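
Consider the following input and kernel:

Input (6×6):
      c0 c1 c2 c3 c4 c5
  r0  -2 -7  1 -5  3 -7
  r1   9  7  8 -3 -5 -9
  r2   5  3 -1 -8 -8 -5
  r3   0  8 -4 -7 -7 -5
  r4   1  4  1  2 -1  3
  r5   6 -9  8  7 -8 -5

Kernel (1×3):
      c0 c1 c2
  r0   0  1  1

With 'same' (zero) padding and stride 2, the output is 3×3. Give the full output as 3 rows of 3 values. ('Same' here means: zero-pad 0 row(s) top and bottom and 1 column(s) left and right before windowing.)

-9 -4 -4
8 -9 -13
5 3 2

Output[0,0]: The receptive field on the zero-padded input at this output position is [0 -2 -7]. Elementwise product with the kernel and sum: -2·1 + -7·1.
Output[0,1]: The receptive field on the zero-padded input at this output position is [-7 1 -5]. Elementwise product with the kernel and sum: 1·1 + -5·1.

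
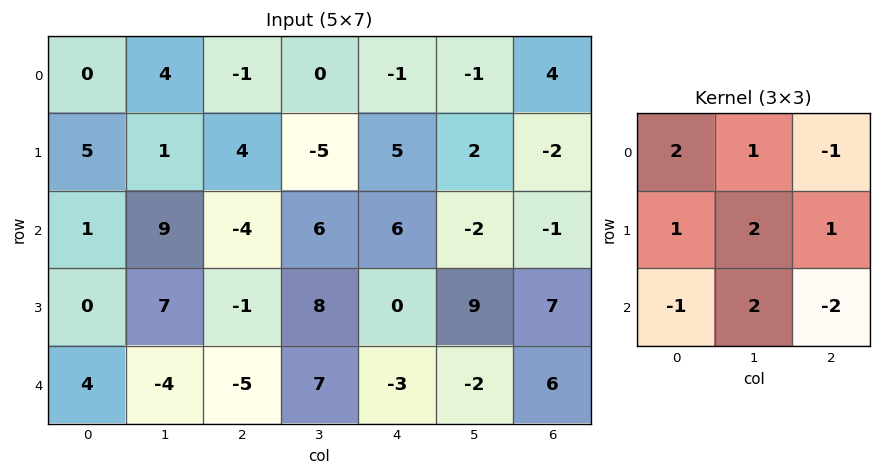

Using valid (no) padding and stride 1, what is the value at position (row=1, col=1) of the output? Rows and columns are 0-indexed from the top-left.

-7

The receptive field on the input at this output position is [1 4 -5 / 9 -4 6 / 7 -1 8]. Elementwise product with the kernel and sum: 1·2 + 4·1 + -5·-1 + 9·1 + -4·2 + 6·1 + 7·-1 + -1·2 + 8·-2.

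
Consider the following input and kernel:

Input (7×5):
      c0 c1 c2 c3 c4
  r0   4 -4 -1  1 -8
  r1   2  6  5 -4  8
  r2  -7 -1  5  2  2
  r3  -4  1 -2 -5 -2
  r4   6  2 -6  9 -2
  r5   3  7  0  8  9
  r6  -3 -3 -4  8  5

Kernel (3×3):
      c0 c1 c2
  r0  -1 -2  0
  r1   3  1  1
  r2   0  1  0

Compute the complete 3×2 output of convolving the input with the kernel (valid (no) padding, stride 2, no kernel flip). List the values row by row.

20 20
-2 -13
3 13

Output[0,0]: The receptive field on the input at this output position is [4 -4 -1 / 2 6 5 / -7 -1 5]. Elementwise product with the kernel and sum: 4·-1 + -4·-2 + 2·3 + 6·1 + 5·1 + -1·1.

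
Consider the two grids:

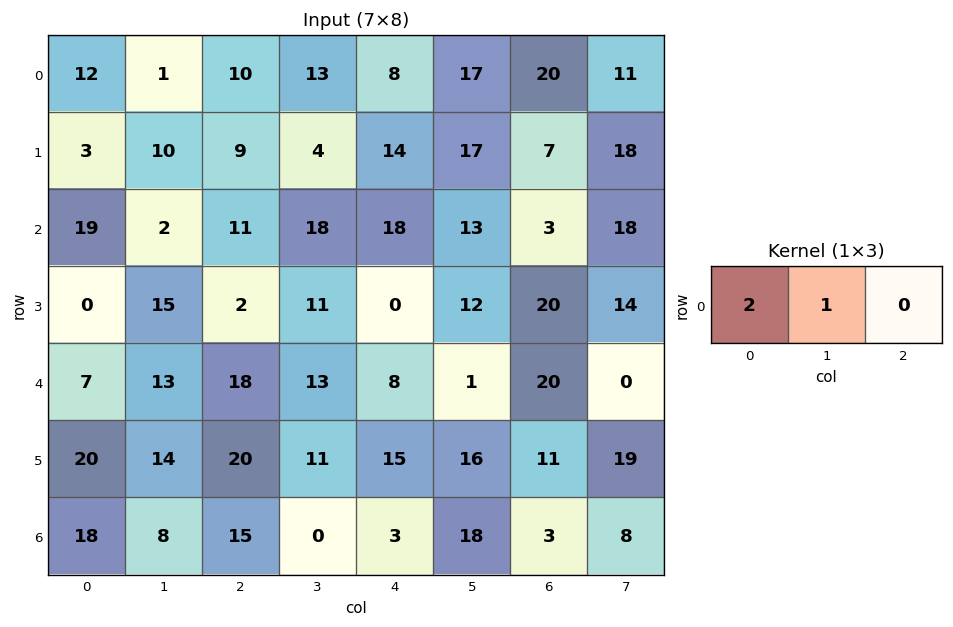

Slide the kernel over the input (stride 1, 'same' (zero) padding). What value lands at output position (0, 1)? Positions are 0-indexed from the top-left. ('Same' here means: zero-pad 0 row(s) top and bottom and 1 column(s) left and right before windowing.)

25

The receptive field on the zero-padded input at this output position is [12 1 10]. Elementwise product with the kernel and sum: 12·2 + 1·1.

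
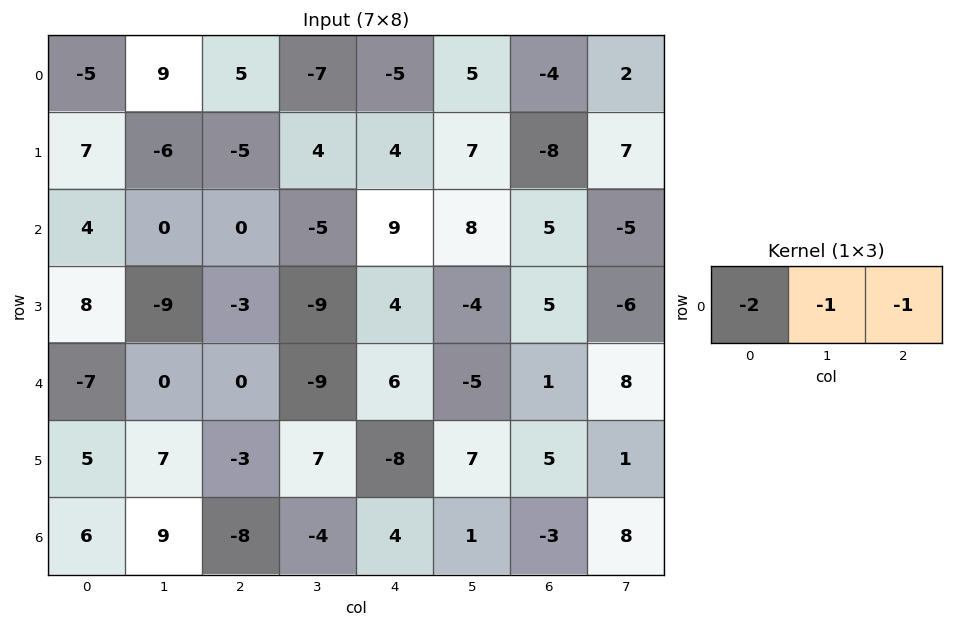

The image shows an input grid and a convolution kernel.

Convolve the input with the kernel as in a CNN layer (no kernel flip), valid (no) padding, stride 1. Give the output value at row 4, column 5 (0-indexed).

The receptive field on the input at this output position is [-5 1 8]. Elementwise product with the kernel and sum: -5·-2 + 1·-1 + 8·-1.

1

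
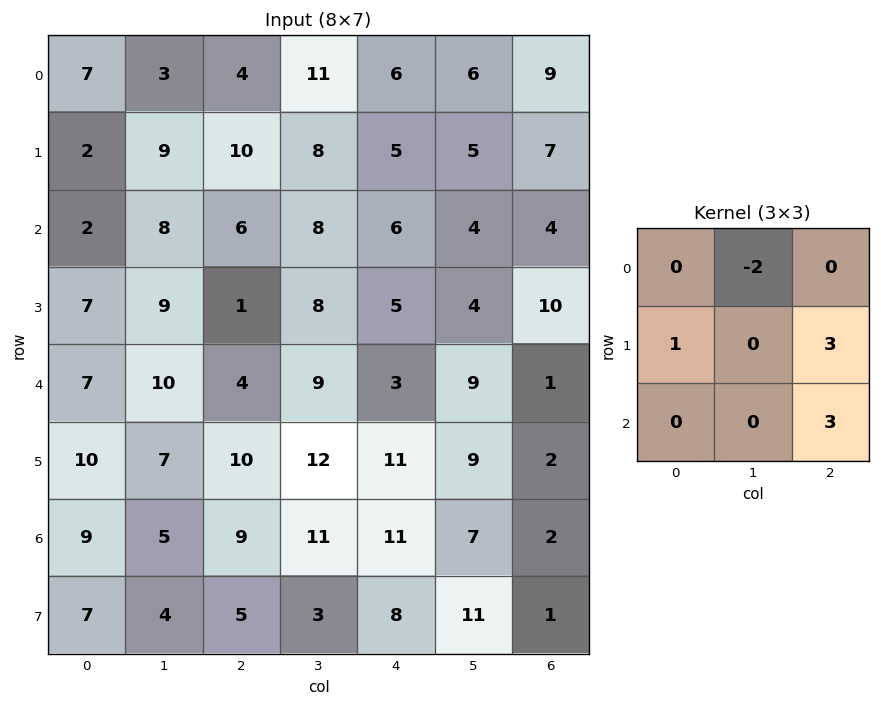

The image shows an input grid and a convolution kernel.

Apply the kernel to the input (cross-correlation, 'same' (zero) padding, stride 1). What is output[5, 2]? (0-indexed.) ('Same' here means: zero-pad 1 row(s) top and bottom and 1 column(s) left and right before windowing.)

68

The receptive field on the zero-padded input at this output position is [10 4 9 / 7 10 12 / 5 9 11]. Elementwise product with the kernel and sum: 4·-2 + 7·1 + 12·3 + 11·3.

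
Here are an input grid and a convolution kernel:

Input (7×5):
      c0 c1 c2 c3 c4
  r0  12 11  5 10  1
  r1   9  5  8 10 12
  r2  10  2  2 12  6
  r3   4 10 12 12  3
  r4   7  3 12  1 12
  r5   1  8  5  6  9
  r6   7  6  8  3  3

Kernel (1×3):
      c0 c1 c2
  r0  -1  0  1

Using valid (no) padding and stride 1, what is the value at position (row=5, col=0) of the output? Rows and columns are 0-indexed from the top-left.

4

The receptive field on the input at this output position is [1 8 5]. Elementwise product with the kernel and sum: 1·-1 + 5·1.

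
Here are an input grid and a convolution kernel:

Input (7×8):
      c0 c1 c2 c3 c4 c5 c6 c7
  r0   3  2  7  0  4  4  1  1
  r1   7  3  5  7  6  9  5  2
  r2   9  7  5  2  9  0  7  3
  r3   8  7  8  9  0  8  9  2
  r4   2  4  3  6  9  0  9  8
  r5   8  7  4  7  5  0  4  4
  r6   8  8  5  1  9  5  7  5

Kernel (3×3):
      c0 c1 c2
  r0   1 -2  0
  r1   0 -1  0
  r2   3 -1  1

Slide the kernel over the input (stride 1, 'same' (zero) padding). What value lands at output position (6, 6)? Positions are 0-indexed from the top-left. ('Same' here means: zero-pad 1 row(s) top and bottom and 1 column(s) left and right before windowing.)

The receptive field on the zero-padded input at this output position is [0 4 4 / 5 7 5 / 0 0 0]. Elementwise product with the kernel and sum: 0·1 + 4·-2 + 7·-1 + 0·3 + 0·-1 + 0·1.

-15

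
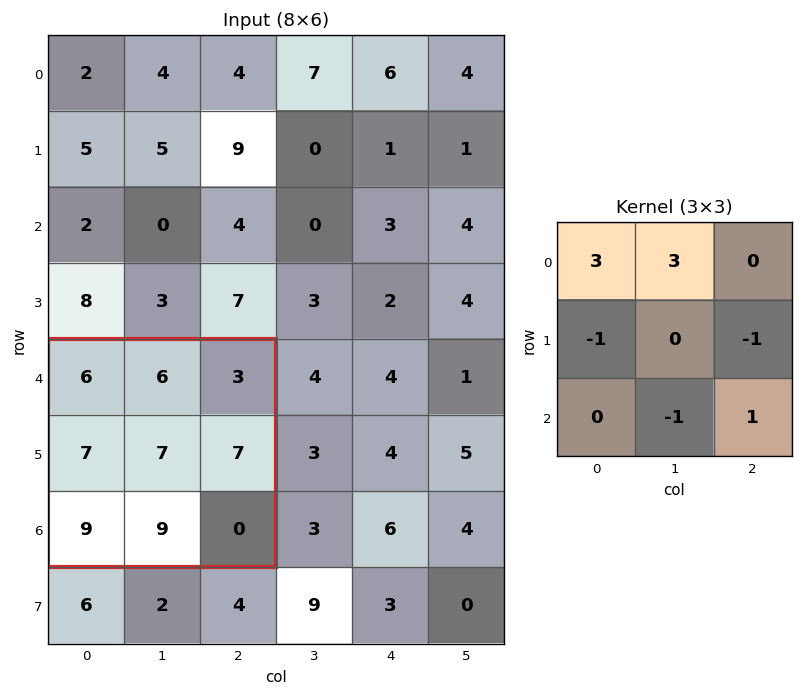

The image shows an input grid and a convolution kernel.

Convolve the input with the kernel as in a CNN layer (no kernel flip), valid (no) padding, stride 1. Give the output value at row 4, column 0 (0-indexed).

13

The receptive field on the input at this output position is [6 6 3 / 7 7 7 / 9 9 0]. Elementwise product with the kernel and sum: 6·3 + 6·3 + 7·-1 + 7·-1 + 9·-1 + 0·1.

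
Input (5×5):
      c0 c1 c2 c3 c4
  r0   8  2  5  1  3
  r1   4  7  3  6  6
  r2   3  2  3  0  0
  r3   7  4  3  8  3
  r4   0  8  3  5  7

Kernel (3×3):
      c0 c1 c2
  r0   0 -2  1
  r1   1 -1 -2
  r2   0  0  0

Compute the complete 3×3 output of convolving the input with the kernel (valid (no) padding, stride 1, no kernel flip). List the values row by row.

-8 -17 -14
-16 -1 -3
-4 -21 -11

Output[0,0]: The receptive field on the input at this output position is [8 2 5 / 4 7 3 / 3 2 3]. Elementwise product with the kernel and sum: 2·-2 + 5·1 + 4·1 + 7·-1 + 3·-2.
Output[0,1]: The receptive field on the input at this output position is [2 5 1 / 7 3 6 / 2 3 0]. Elementwise product with the kernel and sum: 5·-2 + 1·1 + 7·1 + 3·-1 + 6·-2.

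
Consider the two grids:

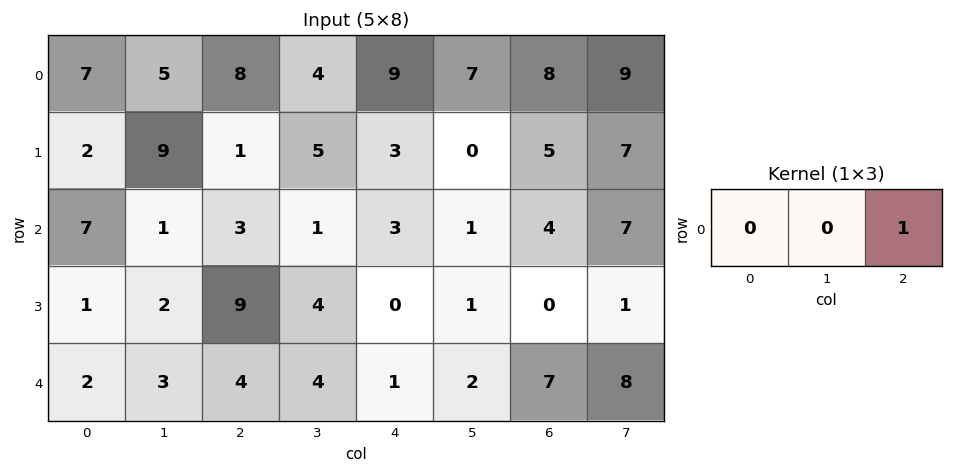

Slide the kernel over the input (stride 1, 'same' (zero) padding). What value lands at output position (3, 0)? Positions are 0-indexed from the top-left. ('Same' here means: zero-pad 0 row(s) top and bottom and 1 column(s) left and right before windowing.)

The receptive field on the zero-padded input at this output position is [0 1 2]. Elementwise product with the kernel and sum: 2·1.

2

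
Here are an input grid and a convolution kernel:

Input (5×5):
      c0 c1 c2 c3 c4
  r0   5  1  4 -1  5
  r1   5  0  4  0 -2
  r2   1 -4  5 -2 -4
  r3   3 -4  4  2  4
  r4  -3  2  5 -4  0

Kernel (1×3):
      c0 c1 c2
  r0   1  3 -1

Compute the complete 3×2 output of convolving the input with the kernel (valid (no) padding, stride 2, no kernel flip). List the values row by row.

Output[0,0]: The receptive field on the input at this output position is [5 1 4]. Elementwise product with the kernel and sum: 5·1 + 1·3 + 4·-1.

4 -4
-16 3
-2 -7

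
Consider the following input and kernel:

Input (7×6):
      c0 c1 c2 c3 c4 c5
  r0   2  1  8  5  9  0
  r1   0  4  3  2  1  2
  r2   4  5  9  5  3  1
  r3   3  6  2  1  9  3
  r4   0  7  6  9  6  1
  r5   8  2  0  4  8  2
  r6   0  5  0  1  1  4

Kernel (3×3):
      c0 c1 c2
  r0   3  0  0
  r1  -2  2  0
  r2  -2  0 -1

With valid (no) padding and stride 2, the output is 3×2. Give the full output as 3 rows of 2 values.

-3 1
12 7
-12 25

Output[0,0]: The receptive field on the input at this output position is [2 1 8 / 0 4 3 / 4 5 9]. Elementwise product with the kernel and sum: 2·3 + 0·-2 + 4·2 + 4·-2 + 9·-1.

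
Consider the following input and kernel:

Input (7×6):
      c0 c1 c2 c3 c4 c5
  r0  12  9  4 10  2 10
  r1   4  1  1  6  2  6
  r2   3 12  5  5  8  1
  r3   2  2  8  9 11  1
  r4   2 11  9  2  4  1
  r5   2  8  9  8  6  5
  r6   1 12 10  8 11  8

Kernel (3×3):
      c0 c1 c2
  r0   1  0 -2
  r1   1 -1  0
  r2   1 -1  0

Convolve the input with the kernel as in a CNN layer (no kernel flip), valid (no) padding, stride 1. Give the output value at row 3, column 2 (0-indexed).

-6

The receptive field on the input at this output position is [8 9 11 / 9 2 4 / 9 8 6]. Elementwise product with the kernel and sum: 8·1 + 11·-2 + 9·1 + 2·-1 + 9·1 + 8·-1.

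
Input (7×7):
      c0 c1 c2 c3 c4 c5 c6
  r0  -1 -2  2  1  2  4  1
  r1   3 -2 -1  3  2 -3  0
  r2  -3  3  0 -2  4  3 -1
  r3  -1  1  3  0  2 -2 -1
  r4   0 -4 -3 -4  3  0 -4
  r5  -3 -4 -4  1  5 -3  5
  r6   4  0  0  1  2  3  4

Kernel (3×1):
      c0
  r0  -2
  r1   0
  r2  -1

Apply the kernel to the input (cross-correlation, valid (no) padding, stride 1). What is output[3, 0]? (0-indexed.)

5

The receptive field on the input at this output position is [-1 / 0 / -3]. Elementwise product with the kernel and sum: -1·-2 + -3·-1.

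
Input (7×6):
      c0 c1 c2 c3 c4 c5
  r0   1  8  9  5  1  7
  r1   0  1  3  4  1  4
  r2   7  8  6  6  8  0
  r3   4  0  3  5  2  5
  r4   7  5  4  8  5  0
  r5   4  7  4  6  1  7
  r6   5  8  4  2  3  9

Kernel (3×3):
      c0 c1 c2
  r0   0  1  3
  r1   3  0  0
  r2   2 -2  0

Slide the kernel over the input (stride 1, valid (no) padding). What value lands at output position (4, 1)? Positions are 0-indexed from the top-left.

57

The receptive field on the input at this output position is [5 4 8 / 7 4 6 / 8 4 2]. Elementwise product with the kernel and sum: 4·1 + 8·3 + 7·3 + 8·2 + 4·-2.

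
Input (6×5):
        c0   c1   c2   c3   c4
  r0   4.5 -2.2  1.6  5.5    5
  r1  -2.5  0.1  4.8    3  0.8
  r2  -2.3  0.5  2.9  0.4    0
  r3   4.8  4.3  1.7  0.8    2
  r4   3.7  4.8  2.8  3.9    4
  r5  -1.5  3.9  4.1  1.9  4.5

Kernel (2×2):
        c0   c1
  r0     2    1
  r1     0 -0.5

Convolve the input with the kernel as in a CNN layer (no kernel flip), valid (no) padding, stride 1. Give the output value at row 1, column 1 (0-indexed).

The receptive field on the input at this output position is [0.1 4.8 / 0.5 2.9]. Elementwise product with the kernel and sum: 0.1·2 + 4.8·1 + 2.9·-0.5.

3.55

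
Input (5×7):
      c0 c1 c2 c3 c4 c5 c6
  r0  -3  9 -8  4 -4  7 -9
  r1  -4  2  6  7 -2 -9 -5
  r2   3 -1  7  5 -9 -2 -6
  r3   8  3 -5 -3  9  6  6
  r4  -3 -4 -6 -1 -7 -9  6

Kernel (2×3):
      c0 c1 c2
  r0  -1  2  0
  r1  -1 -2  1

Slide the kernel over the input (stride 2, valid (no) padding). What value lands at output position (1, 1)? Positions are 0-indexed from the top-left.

The receptive field on the input at this output position is [7 5 -9 / -5 -3 9]. Elementwise product with the kernel and sum: 7·-1 + 5·2 + -5·-1 + -3·-2 + 9·1.

23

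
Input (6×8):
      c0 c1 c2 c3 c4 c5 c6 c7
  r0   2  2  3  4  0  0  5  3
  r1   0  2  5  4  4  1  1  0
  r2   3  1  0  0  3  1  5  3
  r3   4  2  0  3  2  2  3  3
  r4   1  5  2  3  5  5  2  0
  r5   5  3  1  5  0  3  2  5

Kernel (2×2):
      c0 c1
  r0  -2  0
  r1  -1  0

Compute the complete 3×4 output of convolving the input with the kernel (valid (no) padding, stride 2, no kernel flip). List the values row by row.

-4 -11 -4 -11
-10 0 -8 -13
-7 -5 -10 -6

Output[0,0]: The receptive field on the input at this output position is [2 2 / 0 2]. Elementwise product with the kernel and sum: 2·-2 + 0·-1.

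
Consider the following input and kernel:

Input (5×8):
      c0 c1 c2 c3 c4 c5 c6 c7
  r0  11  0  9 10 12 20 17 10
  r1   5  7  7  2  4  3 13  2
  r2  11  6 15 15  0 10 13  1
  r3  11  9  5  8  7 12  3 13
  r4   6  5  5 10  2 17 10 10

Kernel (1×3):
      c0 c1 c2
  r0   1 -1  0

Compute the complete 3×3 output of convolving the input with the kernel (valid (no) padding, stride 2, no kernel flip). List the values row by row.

11 -1 -8
5 0 -10
1 -5 -15

Output[0,0]: The receptive field on the input at this output position is [11 0 9]. Elementwise product with the kernel and sum: 11·1 + 0·-1.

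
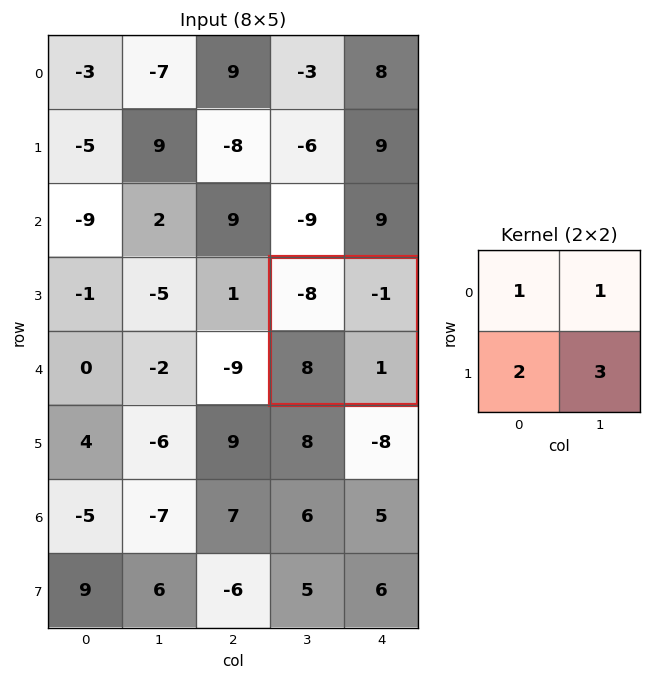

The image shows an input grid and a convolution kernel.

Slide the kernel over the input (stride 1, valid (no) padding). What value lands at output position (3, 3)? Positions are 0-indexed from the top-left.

The receptive field on the input at this output position is [-8 -1 / 8 1]. Elementwise product with the kernel and sum: -8·1 + -1·1 + 8·2 + 1·3.

10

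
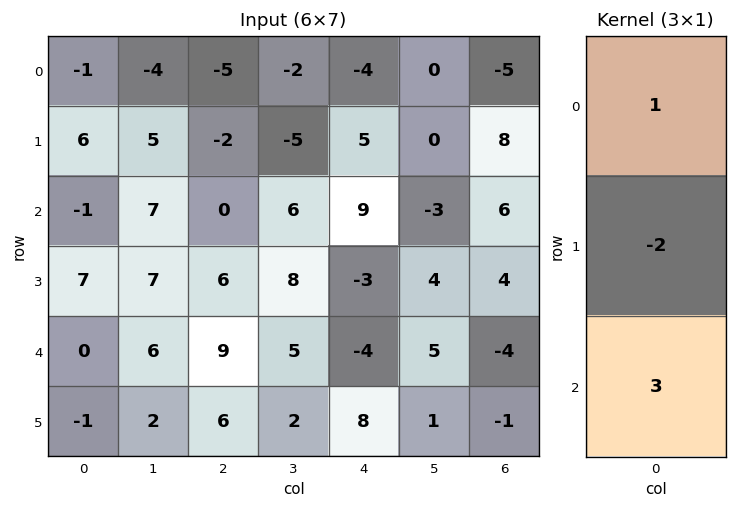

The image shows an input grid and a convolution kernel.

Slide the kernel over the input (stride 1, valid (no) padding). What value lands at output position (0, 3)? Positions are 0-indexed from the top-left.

The receptive field on the input at this output position is [-2 / -5 / 6]. Elementwise product with the kernel and sum: -2·1 + -5·-2 + 6·3.

26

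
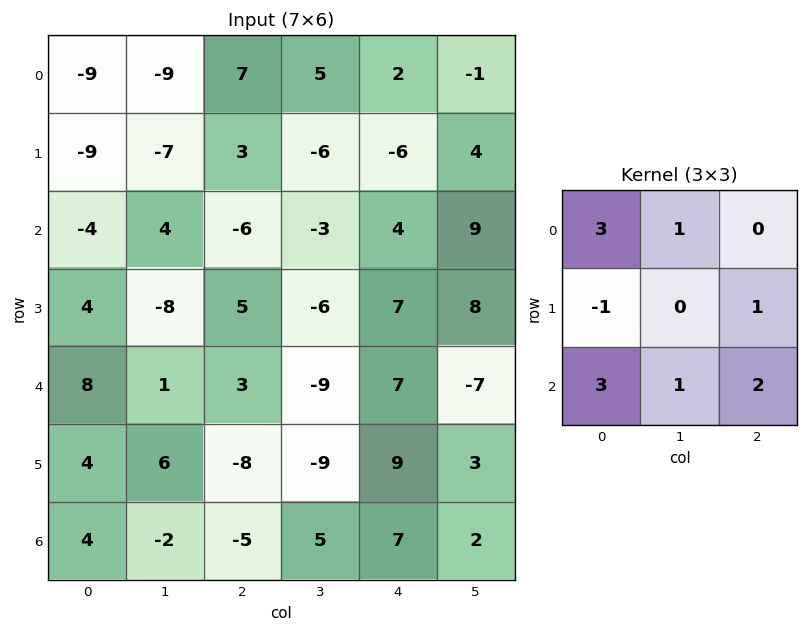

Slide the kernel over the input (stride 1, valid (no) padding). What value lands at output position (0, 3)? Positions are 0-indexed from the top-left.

40

The receptive field on the input at this output position is [5 2 -1 / -6 -6 4 / -3 4 9]. Elementwise product with the kernel and sum: 5·3 + 2·1 + -6·-1 + 4·1 + -3·3 + 4·1 + 9·2.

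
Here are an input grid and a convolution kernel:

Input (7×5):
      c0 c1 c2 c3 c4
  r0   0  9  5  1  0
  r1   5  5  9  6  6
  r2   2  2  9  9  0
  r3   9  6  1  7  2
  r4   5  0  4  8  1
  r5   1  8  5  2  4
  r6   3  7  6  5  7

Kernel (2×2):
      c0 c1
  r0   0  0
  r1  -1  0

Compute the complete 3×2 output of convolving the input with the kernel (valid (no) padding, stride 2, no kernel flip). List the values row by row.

Output[0,0]: The receptive field on the input at this output position is [0 9 / 5 5]. Elementwise product with the kernel and sum: 5·-1.

-5 -9
-9 -1
-1 -5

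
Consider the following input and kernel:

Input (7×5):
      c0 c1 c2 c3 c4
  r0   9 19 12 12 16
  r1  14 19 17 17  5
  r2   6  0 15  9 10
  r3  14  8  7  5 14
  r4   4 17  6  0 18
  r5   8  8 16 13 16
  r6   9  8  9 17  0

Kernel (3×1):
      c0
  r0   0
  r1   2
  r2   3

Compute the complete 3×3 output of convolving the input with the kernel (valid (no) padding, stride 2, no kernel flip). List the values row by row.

Output[0,0]: The receptive field on the input at this output position is [9 / 14 / 6]. Elementwise product with the kernel and sum: 14·2 + 6·3.

46 79 40
40 32 82
43 59 32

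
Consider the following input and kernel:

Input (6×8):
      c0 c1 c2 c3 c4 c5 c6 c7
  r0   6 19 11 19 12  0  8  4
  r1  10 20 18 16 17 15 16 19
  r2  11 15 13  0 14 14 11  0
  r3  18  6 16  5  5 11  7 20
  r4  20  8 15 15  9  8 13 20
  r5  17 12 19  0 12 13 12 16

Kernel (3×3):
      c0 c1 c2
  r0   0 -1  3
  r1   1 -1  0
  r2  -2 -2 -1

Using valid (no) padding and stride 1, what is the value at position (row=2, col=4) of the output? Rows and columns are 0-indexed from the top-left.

The receptive field on the input at this output position is [14 14 11 / 5 11 7 / 9 8 13]. Elementwise product with the kernel and sum: 14·-1 + 11·3 + 5·1 + 11·-1 + 9·-2 + 8·-2 + 13·-1.

-34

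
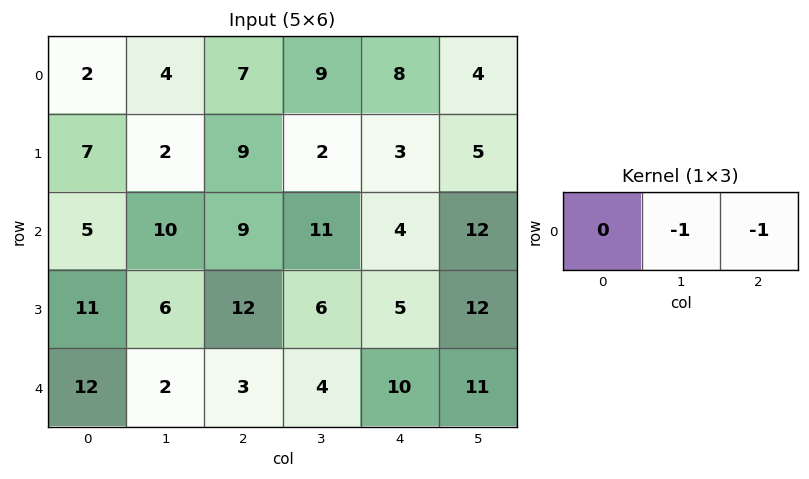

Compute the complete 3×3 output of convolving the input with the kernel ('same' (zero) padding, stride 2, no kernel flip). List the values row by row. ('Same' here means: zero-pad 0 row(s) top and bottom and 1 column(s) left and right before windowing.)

-6 -16 -12
-15 -20 -16
-14 -7 -21

Output[0,0]: The receptive field on the zero-padded input at this output position is [0 2 4]. Elementwise product with the kernel and sum: 2·-1 + 4·-1.
Output[0,1]: The receptive field on the zero-padded input at this output position is [4 7 9]. Elementwise product with the kernel and sum: 7·-1 + 9·-1.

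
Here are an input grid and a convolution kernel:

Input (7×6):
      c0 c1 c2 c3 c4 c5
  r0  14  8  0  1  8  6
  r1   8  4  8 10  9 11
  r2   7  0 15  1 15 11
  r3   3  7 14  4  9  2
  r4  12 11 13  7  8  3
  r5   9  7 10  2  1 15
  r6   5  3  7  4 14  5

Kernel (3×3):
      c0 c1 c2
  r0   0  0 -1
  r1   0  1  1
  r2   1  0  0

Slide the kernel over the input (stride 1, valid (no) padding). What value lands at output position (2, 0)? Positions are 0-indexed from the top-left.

The receptive field on the input at this output position is [7 0 15 / 3 7 14 / 12 11 13]. Elementwise product with the kernel and sum: 15·-1 + 7·1 + 14·1 + 12·1.

18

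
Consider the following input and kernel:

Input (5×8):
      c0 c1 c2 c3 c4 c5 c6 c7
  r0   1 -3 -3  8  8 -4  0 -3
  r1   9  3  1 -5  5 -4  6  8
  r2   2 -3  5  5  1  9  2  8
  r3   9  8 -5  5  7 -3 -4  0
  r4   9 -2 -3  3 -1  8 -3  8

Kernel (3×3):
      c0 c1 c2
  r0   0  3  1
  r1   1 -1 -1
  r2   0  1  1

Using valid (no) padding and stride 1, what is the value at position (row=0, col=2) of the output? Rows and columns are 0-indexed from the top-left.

39

The receptive field on the input at this output position is [-3 8 8 / 1 -5 5 / 5 5 1]. Elementwise product with the kernel and sum: 8·3 + 8·1 + 1·1 + -5·-1 + 5·-1 + 5·1 + 1·1.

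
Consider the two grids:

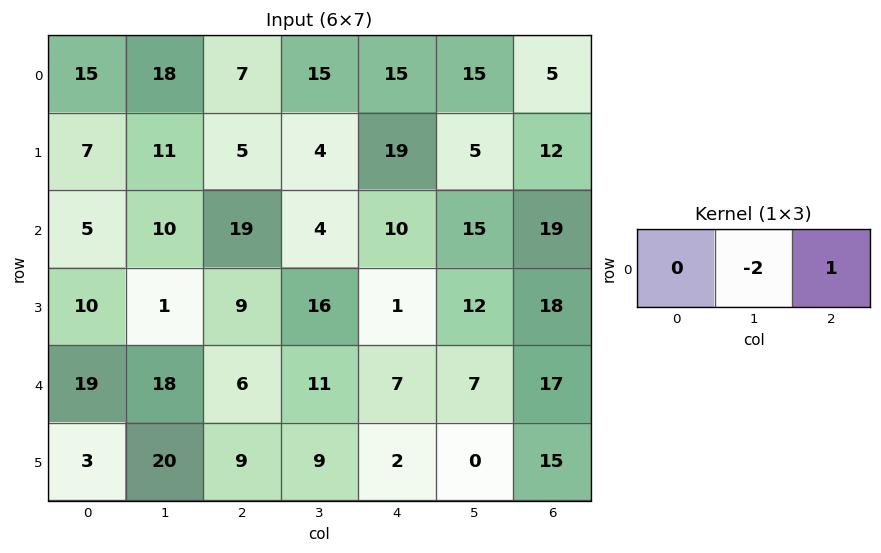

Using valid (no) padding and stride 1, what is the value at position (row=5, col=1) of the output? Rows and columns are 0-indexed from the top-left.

The receptive field on the input at this output position is [20 9 9]. Elementwise product with the kernel and sum: 9·-2 + 9·1.

-9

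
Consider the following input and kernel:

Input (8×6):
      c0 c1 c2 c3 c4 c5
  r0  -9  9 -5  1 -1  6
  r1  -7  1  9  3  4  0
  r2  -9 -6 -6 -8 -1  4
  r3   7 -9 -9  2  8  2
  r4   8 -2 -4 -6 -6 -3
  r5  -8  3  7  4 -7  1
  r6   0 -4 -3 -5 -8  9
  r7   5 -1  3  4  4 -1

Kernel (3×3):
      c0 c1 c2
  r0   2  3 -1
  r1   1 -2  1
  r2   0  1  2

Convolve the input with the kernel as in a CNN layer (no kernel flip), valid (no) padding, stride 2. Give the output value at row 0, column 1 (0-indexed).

The receptive field on the input at this output position is [-5 1 -1 / 9 3 4 / -6 -8 -1]. Elementwise product with the kernel and sum: -5·2 + 1·3 + -1·-1 + 9·1 + 3·-2 + 4·1 + -8·1 + -1·2.

-9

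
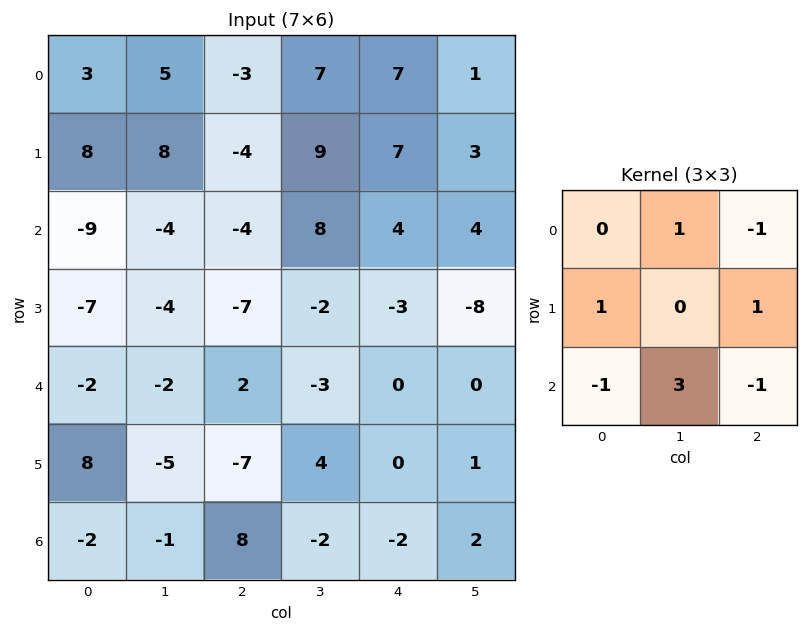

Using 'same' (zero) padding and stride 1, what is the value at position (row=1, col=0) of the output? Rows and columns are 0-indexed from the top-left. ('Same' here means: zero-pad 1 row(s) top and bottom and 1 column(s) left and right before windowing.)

The receptive field on the zero-padded input at this output position is [0 3 5 / 0 8 8 / 0 -9 -4]. Elementwise product with the kernel and sum: 3·1 + 5·-1 + 0·1 + 8·1 + 0·-1 + -9·3 + -4·-1.

-17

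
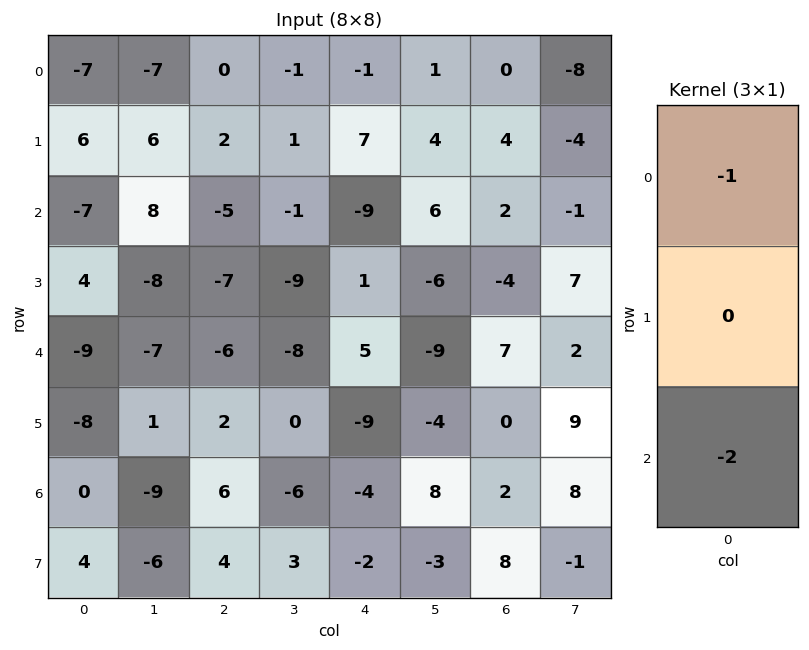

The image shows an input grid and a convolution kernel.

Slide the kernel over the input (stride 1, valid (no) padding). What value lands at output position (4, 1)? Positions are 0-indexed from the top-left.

The receptive field on the input at this output position is [-7 / 1 / -9]. Elementwise product with the kernel and sum: -7·-1 + -9·-2.

25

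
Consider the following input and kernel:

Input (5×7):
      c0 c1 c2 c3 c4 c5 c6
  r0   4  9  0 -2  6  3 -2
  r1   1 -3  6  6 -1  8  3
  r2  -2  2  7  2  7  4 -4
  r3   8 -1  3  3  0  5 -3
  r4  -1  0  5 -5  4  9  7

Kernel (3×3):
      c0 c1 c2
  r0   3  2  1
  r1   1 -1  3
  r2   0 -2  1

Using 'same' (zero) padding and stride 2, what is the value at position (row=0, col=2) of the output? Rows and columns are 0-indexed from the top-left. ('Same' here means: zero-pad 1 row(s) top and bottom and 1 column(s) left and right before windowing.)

The receptive field on the zero-padded input at this output position is [0 0 0 / -2 6 3 / 6 -1 8]. Elementwise product with the kernel and sum: 0·3 + 0·2 + 0·1 + -2·1 + 6·-1 + 3·3 + -1·-2 + 8·1.

11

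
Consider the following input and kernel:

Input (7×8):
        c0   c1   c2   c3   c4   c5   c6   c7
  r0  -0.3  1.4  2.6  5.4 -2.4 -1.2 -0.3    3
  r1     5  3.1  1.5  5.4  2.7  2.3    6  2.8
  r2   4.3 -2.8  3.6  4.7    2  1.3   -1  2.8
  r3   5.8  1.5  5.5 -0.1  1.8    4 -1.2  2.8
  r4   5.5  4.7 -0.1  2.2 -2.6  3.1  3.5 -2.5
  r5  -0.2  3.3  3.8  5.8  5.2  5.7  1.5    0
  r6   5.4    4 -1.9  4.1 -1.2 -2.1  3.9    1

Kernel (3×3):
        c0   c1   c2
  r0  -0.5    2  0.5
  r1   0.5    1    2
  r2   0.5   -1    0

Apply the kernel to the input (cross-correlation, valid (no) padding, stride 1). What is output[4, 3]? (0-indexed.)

18

The receptive field on the input at this output position is [2.2 -2.6 3.1 / 5.8 5.2 5.7 / 4.1 -1.2 -2.1]. Elementwise product with the kernel and sum: 2.2·-0.5 + -2.6·2 + 3.1·0.5 + 5.8·0.5 + 5.2·1 + 5.7·2 + 4.1·0.5 + -1.2·-1.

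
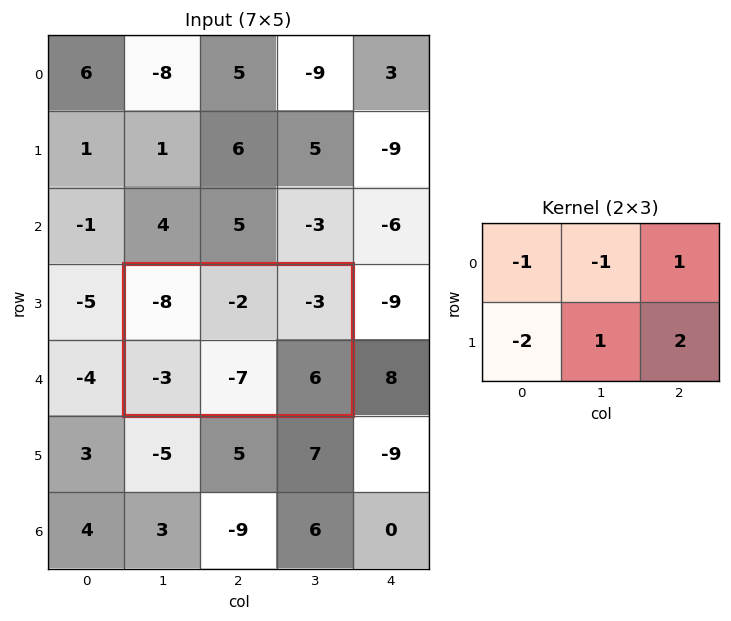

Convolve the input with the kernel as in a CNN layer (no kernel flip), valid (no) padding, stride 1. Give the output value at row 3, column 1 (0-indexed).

18

The receptive field on the input at this output position is [-8 -2 -3 / -3 -7 6]. Elementwise product with the kernel and sum: -8·-1 + -2·-1 + -3·1 + -3·-2 + -7·1 + 6·2.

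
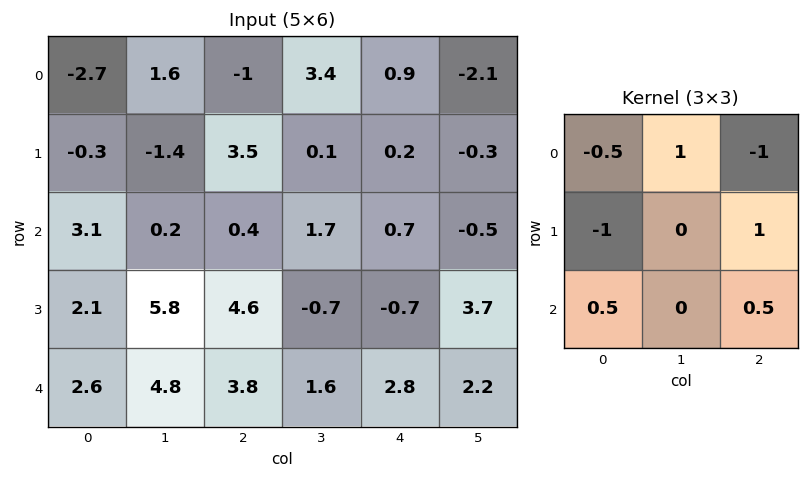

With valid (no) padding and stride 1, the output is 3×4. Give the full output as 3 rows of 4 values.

Output[0,0]: The receptive field on the input at this output position is [-2.7 1.6 -1 / -0.3 -1.4 3.5 / 3.1 0.2 0.4]. Elementwise product with the kernel and sum: -2.7·-0.5 + 1.6·1 + -1·-1 + -0.3·-1 + 3.5·1 + 3.1·0.5 + 0.4·0.5.
Output[0,1]: The receptive field on the input at this output position is [1.6 -1 3.4 / -1.4 3.5 0.1 / 0.2 0.4 1.7]. Elementwise product with the kernel and sum: 1.6·-0.5 + -1·1 + 3.4·-1 + -1.4·-1 + 0.1·1 + 0.2·0.5 + 1.7·0.5.

9.5 -2.75 0.25 1.5
-4.1 8.15 0.4 -0.25
3.95 -4.7 -1.2 6.65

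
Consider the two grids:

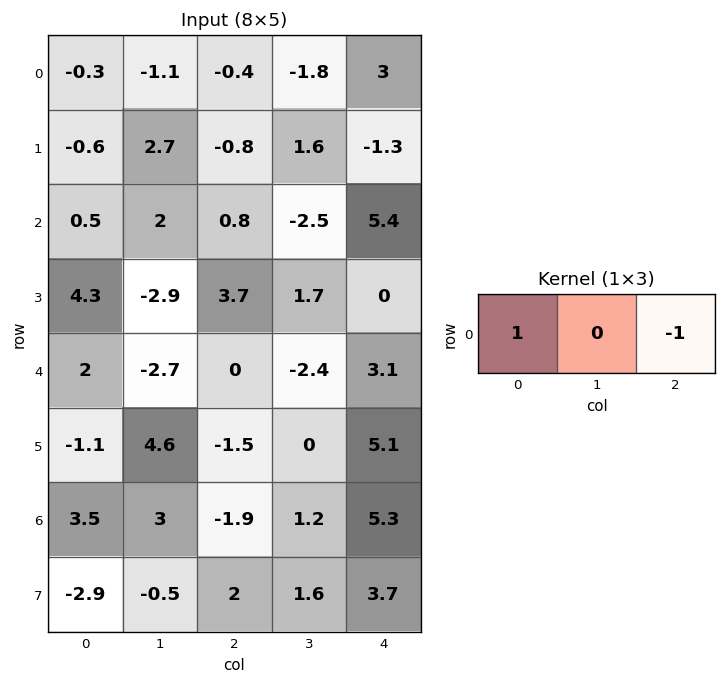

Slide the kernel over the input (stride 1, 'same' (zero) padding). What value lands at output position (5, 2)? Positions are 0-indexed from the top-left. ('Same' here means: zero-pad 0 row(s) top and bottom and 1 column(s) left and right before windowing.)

4.6

The receptive field on the zero-padded input at this output position is [4.6 -1.5 0]. Elementwise product with the kernel and sum: 4.6·1 + 0·-1.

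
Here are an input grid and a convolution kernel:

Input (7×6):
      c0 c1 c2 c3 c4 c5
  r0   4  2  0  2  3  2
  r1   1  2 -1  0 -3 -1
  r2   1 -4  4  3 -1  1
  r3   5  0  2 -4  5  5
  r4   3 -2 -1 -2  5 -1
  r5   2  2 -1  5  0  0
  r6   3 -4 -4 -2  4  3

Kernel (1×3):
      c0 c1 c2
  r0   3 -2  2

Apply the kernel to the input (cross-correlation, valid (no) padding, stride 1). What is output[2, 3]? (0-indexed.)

13

The receptive field on the input at this output position is [3 -1 1]. Elementwise product with the kernel and sum: 3·3 + -1·-2 + 1·2.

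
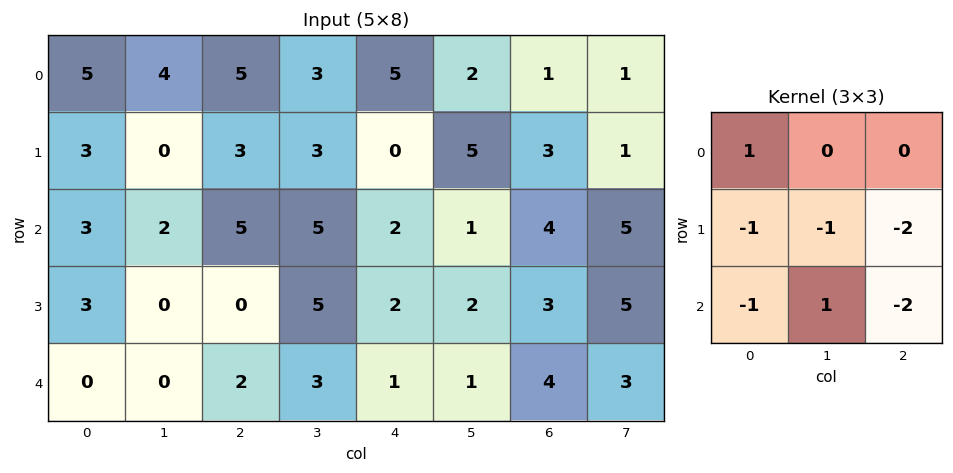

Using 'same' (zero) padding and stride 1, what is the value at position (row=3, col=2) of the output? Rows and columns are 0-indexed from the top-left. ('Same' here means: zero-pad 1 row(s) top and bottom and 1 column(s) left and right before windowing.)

The receptive field on the zero-padded input at this output position is [2 5 5 / 0 0 5 / 0 2 3]. Elementwise product with the kernel and sum: 2·1 + 0·-1 + 0·-1 + 5·-2 + 0·-1 + 2·1 + 3·-2.

-12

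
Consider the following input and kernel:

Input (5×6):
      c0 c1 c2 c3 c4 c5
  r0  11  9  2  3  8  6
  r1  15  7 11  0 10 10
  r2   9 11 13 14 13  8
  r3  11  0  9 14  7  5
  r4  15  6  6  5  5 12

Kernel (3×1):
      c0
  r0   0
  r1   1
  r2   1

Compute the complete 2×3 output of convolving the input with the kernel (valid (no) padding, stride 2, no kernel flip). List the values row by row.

24 24 23
26 15 12

Output[0,0]: The receptive field on the input at this output position is [11 / 15 / 9]. Elementwise product with the kernel and sum: 15·1 + 9·1.
Output[0,1]: The receptive field on the input at this output position is [2 / 11 / 13]. Elementwise product with the kernel and sum: 11·1 + 13·1.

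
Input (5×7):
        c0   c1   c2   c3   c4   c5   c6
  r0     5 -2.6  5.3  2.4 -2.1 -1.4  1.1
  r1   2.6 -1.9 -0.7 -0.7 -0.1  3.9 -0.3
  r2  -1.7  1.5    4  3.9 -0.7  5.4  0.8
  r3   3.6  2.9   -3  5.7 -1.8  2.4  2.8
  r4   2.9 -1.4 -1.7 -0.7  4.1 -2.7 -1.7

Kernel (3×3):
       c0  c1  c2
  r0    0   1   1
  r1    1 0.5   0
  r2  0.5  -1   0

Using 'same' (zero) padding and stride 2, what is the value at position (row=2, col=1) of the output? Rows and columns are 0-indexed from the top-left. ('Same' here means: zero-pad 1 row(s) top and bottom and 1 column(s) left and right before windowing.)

0.45

The receptive field on the zero-padded input at this output position is [2.9 -3 5.7 / -1.4 -1.7 -0.7 / 0 0 0]. Elementwise product with the kernel and sum: -3·1 + 5.7·1 + -1.4·1 + -1.7·0.5 + 0·0.5 + 0·-1.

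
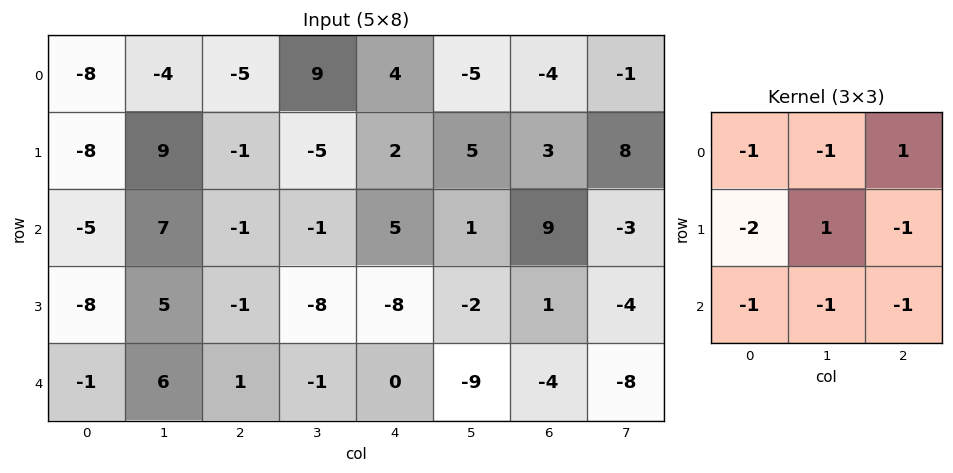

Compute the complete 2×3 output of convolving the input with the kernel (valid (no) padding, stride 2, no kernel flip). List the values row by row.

32 -8 -20
13 9 29

Output[0,0]: The receptive field on the input at this output position is [-8 -4 -5 / -8 9 -1 / -5 7 -1]. Elementwise product with the kernel and sum: -8·-1 + -4·-1 + -5·1 + -8·-2 + 9·1 + -1·-1 + -5·-1 + 7·-1 + -1·-1.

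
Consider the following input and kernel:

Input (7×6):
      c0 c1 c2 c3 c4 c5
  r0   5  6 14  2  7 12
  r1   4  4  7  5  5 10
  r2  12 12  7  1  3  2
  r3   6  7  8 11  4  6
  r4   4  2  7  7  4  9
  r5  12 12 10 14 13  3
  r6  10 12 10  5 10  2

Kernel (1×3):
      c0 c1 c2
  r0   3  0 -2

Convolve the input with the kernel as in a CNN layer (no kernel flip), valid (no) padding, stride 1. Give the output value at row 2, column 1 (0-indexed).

34

The receptive field on the input at this output position is [12 7 1]. Elementwise product with the kernel and sum: 12·3 + 1·-2.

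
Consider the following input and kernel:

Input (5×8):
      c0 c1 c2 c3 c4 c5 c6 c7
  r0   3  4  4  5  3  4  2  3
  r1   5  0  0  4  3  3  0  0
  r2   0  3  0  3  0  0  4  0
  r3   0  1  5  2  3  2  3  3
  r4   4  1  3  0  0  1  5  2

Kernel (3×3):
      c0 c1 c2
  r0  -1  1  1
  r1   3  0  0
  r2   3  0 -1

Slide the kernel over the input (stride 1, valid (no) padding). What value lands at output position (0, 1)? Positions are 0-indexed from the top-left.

The receptive field on the input at this output position is [4 4 5 / 0 0 4 / 3 0 3]. Elementwise product with the kernel and sum: 4·-1 + 4·1 + 5·1 + 0·3 + 3·3 + 3·-1.

11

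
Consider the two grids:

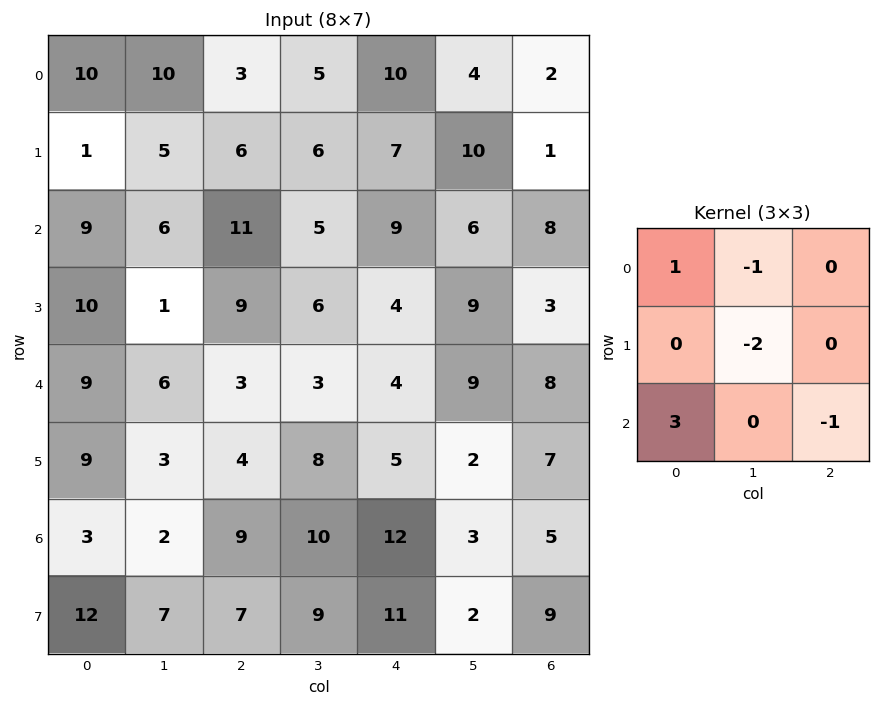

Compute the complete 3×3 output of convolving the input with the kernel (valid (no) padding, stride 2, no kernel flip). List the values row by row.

6 10 5
25 -1 -11
-3 -1 22

Output[0,0]: The receptive field on the input at this output position is [10 10 3 / 1 5 6 / 9 6 11]. Elementwise product with the kernel and sum: 10·1 + 10·-1 + 5·-2 + 9·3 + 11·-1.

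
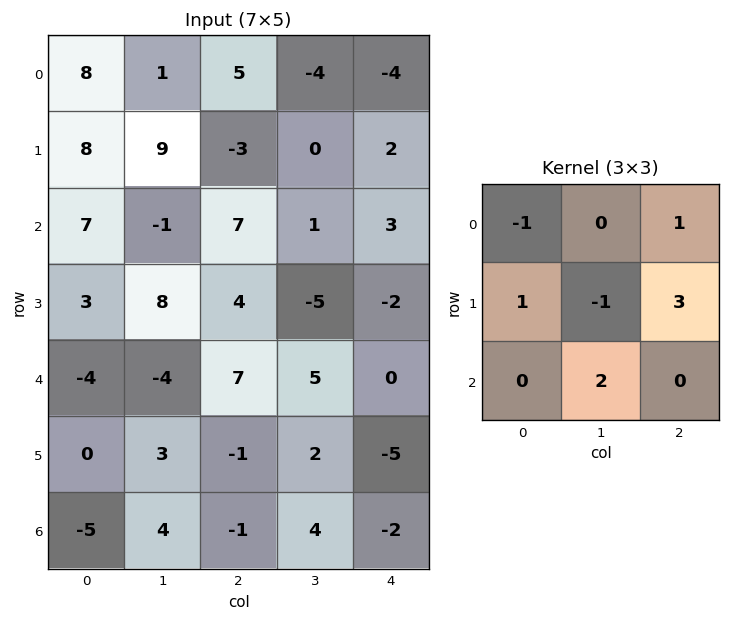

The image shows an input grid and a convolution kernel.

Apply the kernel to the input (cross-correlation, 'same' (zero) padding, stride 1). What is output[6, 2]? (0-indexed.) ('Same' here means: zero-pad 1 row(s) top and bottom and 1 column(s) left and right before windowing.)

The receptive field on the zero-padded input at this output position is [3 -1 2 / 4 -1 4 / 0 0 0]. Elementwise product with the kernel and sum: 3·-1 + 2·1 + 4·1 + -1·-1 + 4·3 + 0·2.

16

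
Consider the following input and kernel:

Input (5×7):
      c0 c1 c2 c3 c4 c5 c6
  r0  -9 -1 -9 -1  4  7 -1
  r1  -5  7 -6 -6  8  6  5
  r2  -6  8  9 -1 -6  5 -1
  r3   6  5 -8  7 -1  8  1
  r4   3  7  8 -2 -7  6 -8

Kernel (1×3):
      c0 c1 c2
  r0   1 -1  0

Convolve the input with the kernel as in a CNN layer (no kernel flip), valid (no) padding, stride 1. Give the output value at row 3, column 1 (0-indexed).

13

The receptive field on the input at this output position is [5 -8 7]. Elementwise product with the kernel and sum: 5·1 + -8·-1.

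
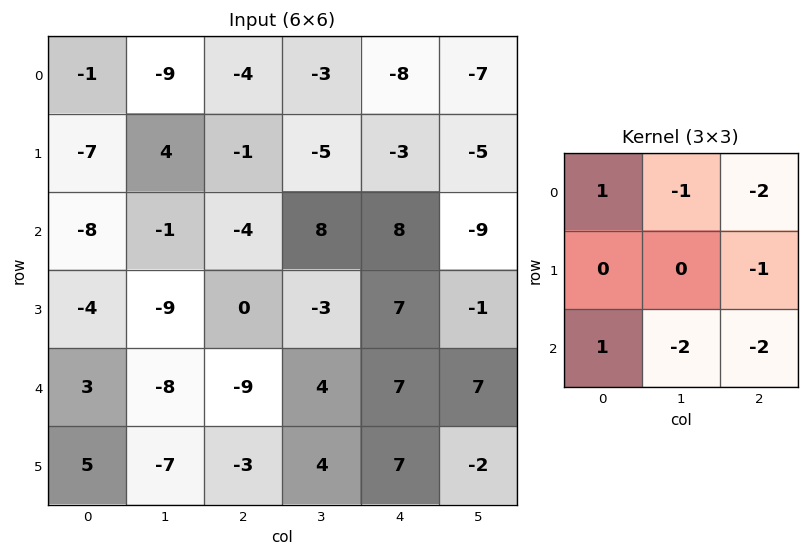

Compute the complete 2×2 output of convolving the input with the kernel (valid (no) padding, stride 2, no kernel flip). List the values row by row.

19 -18
38 -66

Output[0,0]: The receptive field on the input at this output position is [-1 -9 -4 / -7 4 -1 / -8 -1 -4]. Elementwise product with the kernel and sum: -1·1 + -9·-1 + -4·-2 + -1·-1 + -8·1 + -1·-2 + -4·-2.
Output[0,1]: The receptive field on the input at this output position is [-4 -3 -8 / -1 -5 -3 / -4 8 8]. Elementwise product with the kernel and sum: -4·1 + -3·-1 + -8·-2 + -3·-1 + -4·1 + 8·-2 + 8·-2.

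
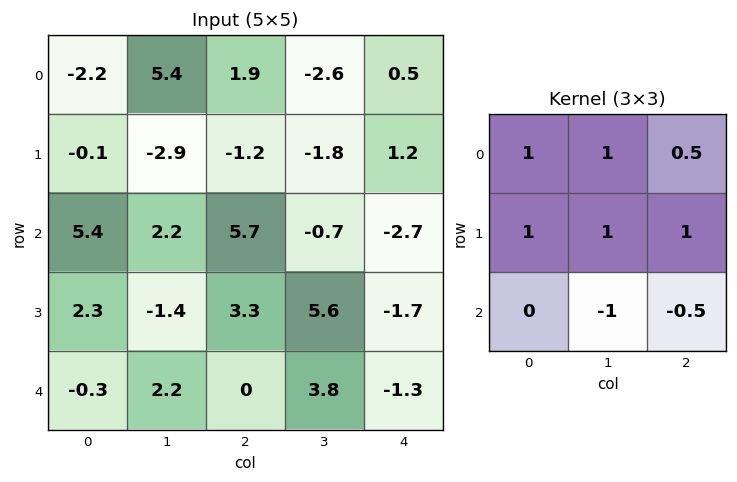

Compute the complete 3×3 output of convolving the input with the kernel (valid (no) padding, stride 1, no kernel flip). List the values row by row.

-5.1 -5.25 -0.2
9.45 -3.9 -4.85
12.45 13.15 7.7

Output[0,0]: The receptive field on the input at this output position is [-2.2 5.4 1.9 / -0.1 -2.9 -1.2 / 5.4 2.2 5.7]. Elementwise product with the kernel and sum: -2.2·1 + 5.4·1 + 1.9·0.5 + -0.1·1 + -2.9·1 + -1.2·1 + 2.2·-1 + 5.7·-0.5.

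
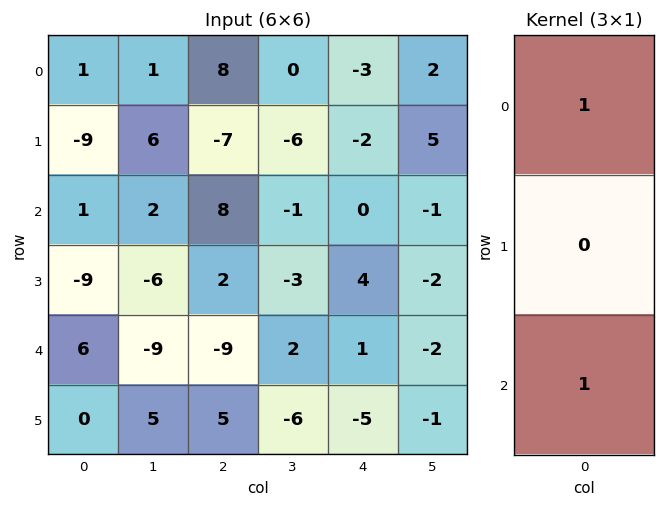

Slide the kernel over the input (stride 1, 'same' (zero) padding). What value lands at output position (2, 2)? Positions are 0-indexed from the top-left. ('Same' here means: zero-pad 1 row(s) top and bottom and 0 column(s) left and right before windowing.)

-5

The receptive field on the zero-padded input at this output position is [-7 / 8 / 2]. Elementwise product with the kernel and sum: -7·1 + 2·1.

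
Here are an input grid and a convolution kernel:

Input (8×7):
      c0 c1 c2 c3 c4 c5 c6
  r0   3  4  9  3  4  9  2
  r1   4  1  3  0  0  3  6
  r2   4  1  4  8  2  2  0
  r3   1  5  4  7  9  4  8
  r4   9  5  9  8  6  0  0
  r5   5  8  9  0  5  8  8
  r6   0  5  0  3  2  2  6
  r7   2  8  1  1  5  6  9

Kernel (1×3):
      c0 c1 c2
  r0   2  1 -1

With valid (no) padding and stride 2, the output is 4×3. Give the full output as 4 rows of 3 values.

Output[0,0]: The receptive field on the input at this output position is [3 4 9]. Elementwise product with the kernel and sum: 3·2 + 4·1 + 9·-1.
Output[0,1]: The receptive field on the input at this output position is [9 3 4]. Elementwise product with the kernel and sum: 9·2 + 3·1 + 4·-1.

1 17 15
5 14 6
14 20 12
5 1 0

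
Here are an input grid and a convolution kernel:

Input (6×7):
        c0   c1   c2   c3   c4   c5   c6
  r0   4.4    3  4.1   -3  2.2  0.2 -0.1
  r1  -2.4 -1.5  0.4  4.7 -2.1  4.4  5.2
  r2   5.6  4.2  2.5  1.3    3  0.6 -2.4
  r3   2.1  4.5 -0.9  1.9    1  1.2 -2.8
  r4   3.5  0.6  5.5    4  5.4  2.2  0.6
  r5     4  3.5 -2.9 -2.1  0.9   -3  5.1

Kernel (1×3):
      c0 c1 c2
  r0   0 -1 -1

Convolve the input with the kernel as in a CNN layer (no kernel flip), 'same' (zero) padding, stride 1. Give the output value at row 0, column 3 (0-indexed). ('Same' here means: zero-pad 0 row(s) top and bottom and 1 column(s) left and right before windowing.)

0.8

The receptive field on the zero-padded input at this output position is [4.1 -3 2.2]. Elementwise product with the kernel and sum: -3·-1 + 2.2·-1.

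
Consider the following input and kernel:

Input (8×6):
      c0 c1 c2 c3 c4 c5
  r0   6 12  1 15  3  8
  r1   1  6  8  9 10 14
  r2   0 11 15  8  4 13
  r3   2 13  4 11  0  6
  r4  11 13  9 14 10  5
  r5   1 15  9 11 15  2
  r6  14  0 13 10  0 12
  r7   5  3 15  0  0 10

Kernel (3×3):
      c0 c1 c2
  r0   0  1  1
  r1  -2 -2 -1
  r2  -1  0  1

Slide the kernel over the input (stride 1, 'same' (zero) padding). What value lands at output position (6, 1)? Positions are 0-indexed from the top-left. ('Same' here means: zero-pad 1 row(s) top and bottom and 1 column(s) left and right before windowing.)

The receptive field on the zero-padded input at this output position is [1 15 9 / 14 0 13 / 5 3 15]. Elementwise product with the kernel and sum: 15·1 + 9·1 + 14·-2 + 0·-2 + 13·-1 + 5·-1 + 15·1.

-7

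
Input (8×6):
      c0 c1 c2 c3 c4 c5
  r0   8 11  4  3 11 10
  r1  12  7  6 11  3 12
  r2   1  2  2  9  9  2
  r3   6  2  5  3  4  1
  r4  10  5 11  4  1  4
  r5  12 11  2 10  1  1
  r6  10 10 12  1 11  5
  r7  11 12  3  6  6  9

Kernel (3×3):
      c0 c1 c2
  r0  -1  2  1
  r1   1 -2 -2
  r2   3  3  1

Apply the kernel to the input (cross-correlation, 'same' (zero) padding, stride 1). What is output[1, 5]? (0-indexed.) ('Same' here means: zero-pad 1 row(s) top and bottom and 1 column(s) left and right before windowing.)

The receptive field on the zero-padded input at this output position is [11 10 0 / 3 12 0 / 9 2 0]. Elementwise product with the kernel and sum: 11·-1 + 10·2 + 0·1 + 3·1 + 12·-2 + 0·-2 + 9·3 + 2·3 + 0·1.

21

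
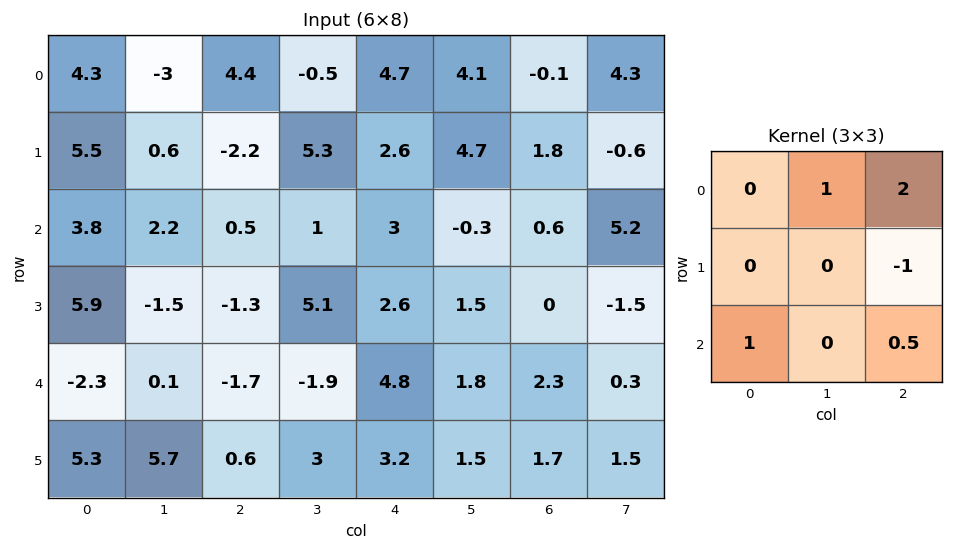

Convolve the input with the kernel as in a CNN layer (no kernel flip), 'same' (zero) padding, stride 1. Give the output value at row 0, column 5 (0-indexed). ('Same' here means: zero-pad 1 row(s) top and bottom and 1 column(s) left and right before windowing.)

The receptive field on the zero-padded input at this output position is [0 0 0 / 4.7 4.1 -0.1 / 2.6 4.7 1.8]. Elementwise product with the kernel and sum: 0·1 + 0·2 + -0.1·-1 + 2.6·1 + 1.8·0.5.

3.6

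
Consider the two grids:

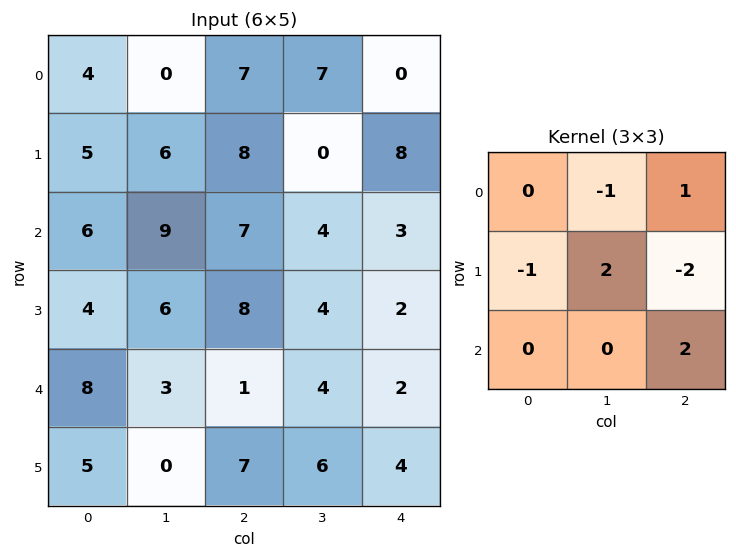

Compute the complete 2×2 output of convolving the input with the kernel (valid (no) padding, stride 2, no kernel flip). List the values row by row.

12 -25
-8 -1

Output[0,0]: The receptive field on the input at this output position is [4 0 7 / 5 6 8 / 6 9 7]. Elementwise product with the kernel and sum: 0·-1 + 7·1 + 5·-1 + 6·2 + 8·-2 + 7·2.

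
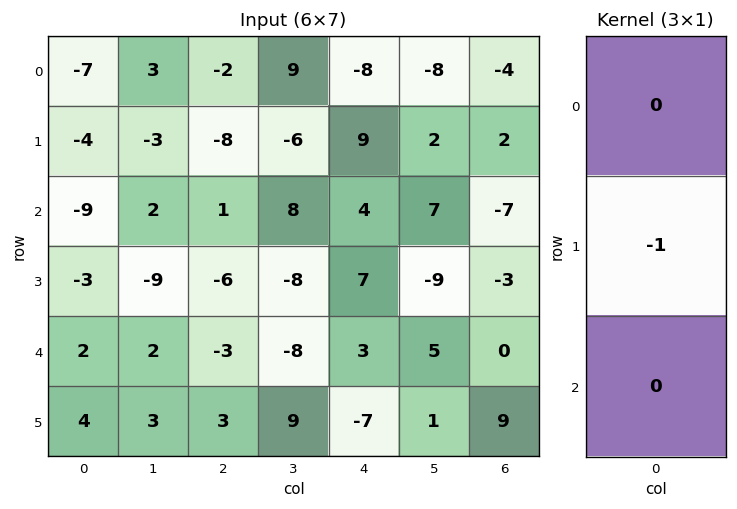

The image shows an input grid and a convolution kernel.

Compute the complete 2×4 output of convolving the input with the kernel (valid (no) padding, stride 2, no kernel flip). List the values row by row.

4 8 -9 -2
3 6 -7 3

Output[0,0]: The receptive field on the input at this output position is [-7 / -4 / -9]. Elementwise product with the kernel and sum: -4·-1.
Output[0,1]: The receptive field on the input at this output position is [-2 / -8 / 1]. Elementwise product with the kernel and sum: -8·-1.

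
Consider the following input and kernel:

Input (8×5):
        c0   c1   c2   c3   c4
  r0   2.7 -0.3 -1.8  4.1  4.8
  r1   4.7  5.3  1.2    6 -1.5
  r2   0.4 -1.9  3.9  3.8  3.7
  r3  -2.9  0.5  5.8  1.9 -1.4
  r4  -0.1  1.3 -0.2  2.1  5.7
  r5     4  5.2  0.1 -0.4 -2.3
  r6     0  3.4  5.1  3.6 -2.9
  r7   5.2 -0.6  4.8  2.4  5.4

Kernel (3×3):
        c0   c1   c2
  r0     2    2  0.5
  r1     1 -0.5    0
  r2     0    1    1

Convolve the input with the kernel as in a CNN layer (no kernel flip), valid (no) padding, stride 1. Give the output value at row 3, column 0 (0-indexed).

The receptive field on the input at this output position is [-2.9 0.5 5.8 / -0.1 1.3 -0.2 / 4 5.2 0.1]. Elementwise product with the kernel and sum: -2.9·2 + 0.5·2 + 5.8·0.5 + -0.1·1 + 1.3·-0.5 + 5.2·1 + 0.1·1.

2.65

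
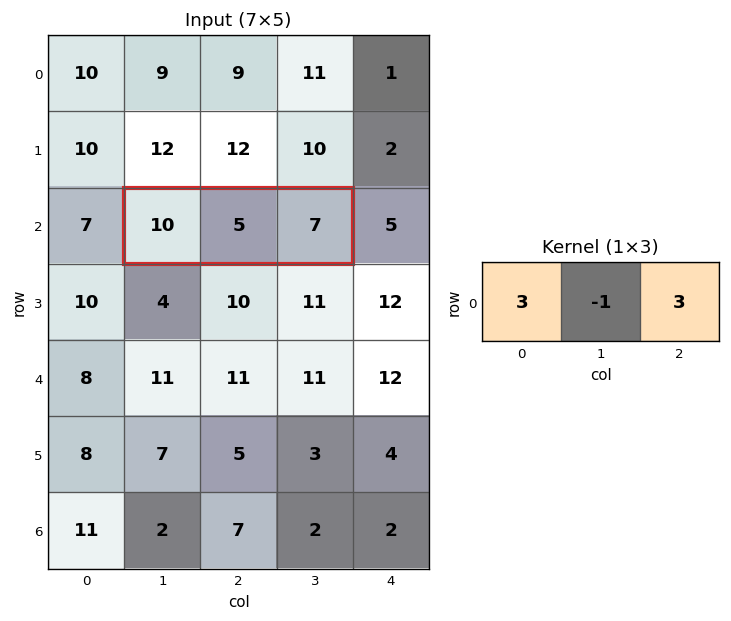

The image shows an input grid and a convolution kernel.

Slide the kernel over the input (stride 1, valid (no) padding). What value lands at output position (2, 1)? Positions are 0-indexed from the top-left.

The receptive field on the input at this output position is [10 5 7]. Elementwise product with the kernel and sum: 10·3 + 5·-1 + 7·3.

46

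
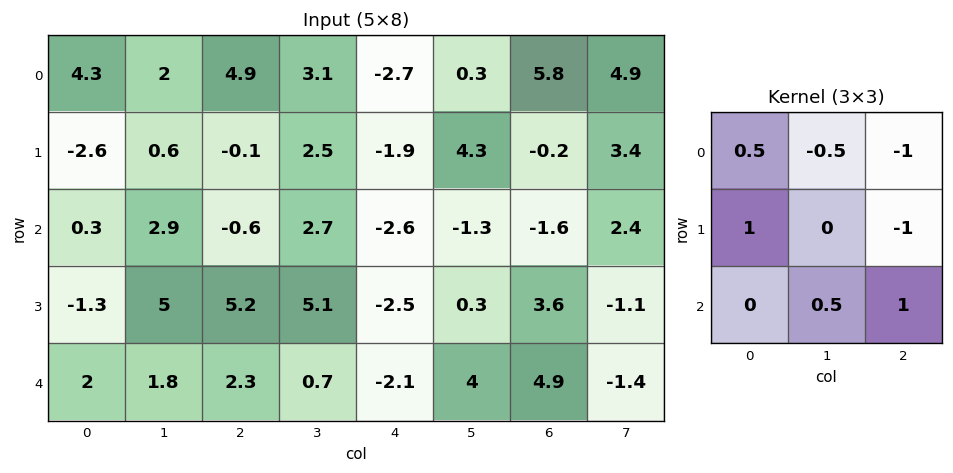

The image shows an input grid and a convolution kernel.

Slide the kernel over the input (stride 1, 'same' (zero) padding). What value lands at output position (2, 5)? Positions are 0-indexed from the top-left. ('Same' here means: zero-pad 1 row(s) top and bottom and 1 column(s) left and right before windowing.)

The receptive field on the zero-padded input at this output position is [-1.9 4.3 -0.2 / -2.6 -1.3 -1.6 / -2.5 0.3 3.6]. Elementwise product with the kernel and sum: -1.9·0.5 + 4.3·-0.5 + -0.2·-1 + -2.6·1 + -1.6·-1 + 0.3·0.5 + 3.6·1.

-0.15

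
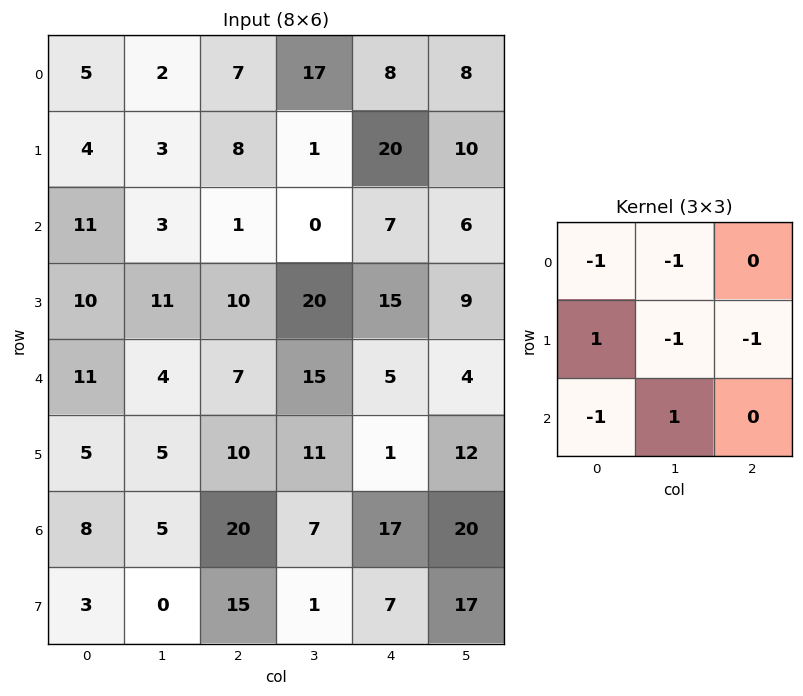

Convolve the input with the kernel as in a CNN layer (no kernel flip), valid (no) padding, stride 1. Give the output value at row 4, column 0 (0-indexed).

-28

The receptive field on the input at this output position is [11 4 7 / 5 5 10 / 8 5 20]. Elementwise product with the kernel and sum: 11·-1 + 4·-1 + 5·1 + 5·-1 + 10·-1 + 8·-1 + 5·1.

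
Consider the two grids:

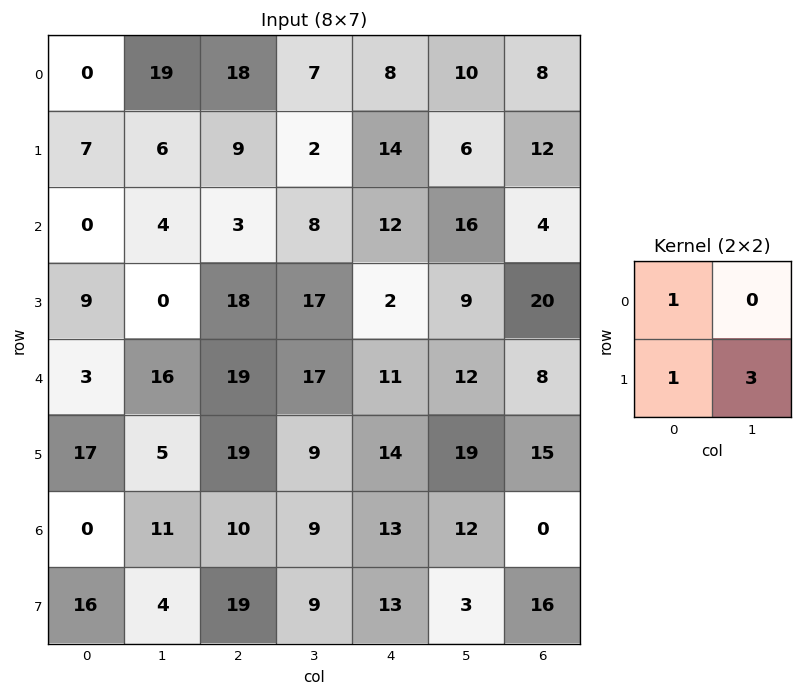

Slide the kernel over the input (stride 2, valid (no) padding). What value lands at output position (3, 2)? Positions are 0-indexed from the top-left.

The receptive field on the input at this output position is [13 12 / 13 3]. Elementwise product with the kernel and sum: 13·1 + 13·1 + 3·3.

35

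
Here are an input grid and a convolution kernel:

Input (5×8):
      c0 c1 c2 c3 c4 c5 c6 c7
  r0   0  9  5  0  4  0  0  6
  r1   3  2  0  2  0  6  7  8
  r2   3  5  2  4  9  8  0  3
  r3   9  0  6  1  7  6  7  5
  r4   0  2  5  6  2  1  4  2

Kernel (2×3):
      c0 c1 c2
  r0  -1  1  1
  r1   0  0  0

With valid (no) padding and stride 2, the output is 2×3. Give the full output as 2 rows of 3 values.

14 -1 -4
4 11 -1

Output[0,0]: The receptive field on the input at this output position is [0 9 5 / 3 2 0]. Elementwise product with the kernel and sum: 0·-1 + 9·1 + 5·1.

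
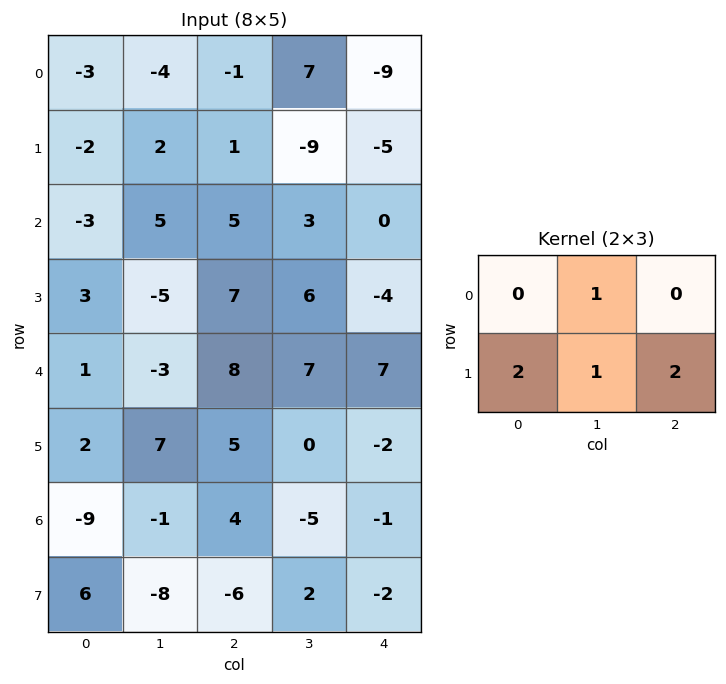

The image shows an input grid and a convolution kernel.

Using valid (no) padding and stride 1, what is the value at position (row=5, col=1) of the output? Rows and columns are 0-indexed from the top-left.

The receptive field on the input at this output position is [7 5 0 / -1 4 -5]. Elementwise product with the kernel and sum: 5·1 + -1·2 + 4·1 + -5·2.

-3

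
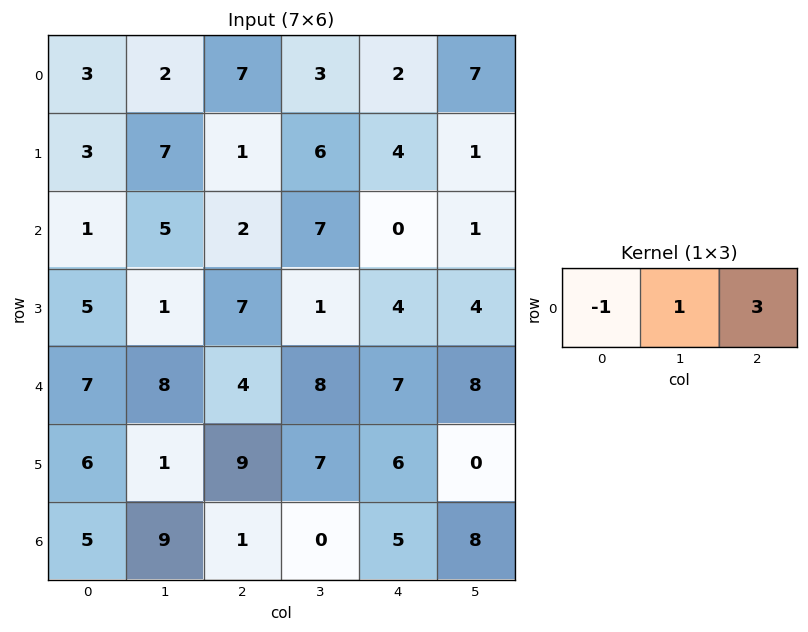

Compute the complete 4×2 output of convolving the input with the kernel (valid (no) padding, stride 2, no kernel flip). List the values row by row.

Output[0,0]: The receptive field on the input at this output position is [3 2 7]. Elementwise product with the kernel and sum: 3·-1 + 2·1 + 7·3.
Output[0,1]: The receptive field on the input at this output position is [7 3 2]. Elementwise product with the kernel and sum: 7·-1 + 3·1 + 2·3.

20 2
10 5
13 25
7 14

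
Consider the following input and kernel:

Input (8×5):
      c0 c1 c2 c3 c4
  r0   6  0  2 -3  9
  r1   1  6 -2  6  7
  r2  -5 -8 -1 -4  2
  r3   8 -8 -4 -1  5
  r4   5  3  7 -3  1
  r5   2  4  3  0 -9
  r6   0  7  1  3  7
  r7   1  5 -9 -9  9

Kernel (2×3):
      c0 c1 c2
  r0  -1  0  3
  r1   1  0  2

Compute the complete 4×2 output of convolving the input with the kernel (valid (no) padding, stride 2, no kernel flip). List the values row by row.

-3 37
2 13
24 -19
-14 29

Output[0,0]: The receptive field on the input at this output position is [6 0 2 / 1 6 -2]. Elementwise product with the kernel and sum: 6·-1 + 2·3 + 1·1 + -2·2.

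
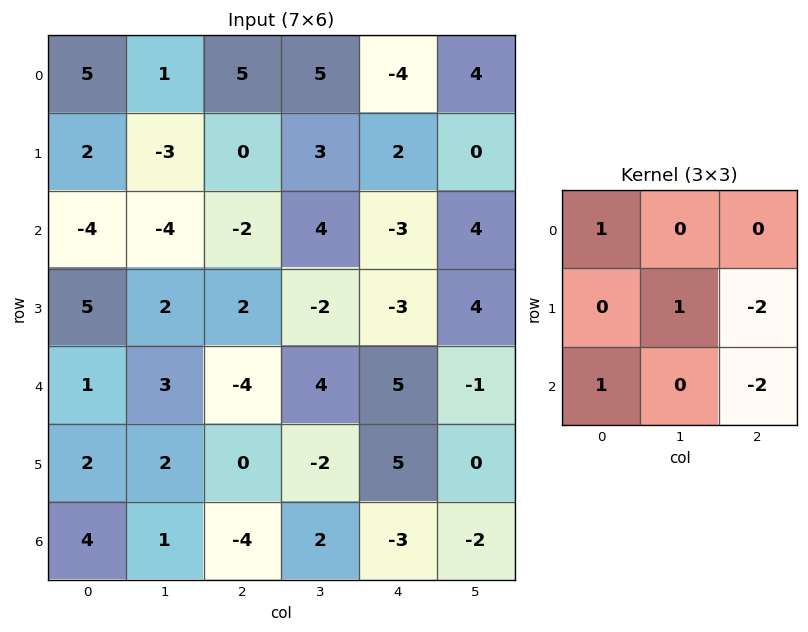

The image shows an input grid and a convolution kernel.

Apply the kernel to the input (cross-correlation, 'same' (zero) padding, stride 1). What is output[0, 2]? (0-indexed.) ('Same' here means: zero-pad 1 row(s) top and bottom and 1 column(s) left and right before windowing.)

The receptive field on the zero-padded input at this output position is [0 0 0 / 1 5 5 / -3 0 3]. Elementwise product with the kernel and sum: 0·1 + 5·1 + 5·-2 + -3·1 + 3·-2.

-14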